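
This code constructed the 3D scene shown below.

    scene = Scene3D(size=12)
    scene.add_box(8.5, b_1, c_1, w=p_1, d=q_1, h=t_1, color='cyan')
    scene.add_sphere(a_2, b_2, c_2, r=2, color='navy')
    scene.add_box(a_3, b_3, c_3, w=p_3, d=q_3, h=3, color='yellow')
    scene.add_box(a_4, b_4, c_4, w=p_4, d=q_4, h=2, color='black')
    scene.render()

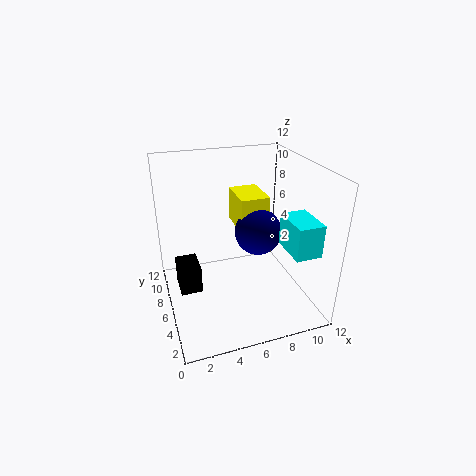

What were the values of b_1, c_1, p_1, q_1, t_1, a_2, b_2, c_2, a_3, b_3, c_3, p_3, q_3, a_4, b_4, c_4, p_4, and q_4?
b_1 = 0.5; c_1 = 6.5; p_1 = 2; q_1 = 3; t_1 = 2.5; a_2 = 8; b_2 = 6.5; c_2 = 6; a_3 = 6.5; b_3 = 6.5; c_3 = 6; p_3 = 2.5; q_3 = 3.5; a_4 = 0.5; b_4 = 2; c_4 = 4.5; p_4 = 1.5; q_4 = 2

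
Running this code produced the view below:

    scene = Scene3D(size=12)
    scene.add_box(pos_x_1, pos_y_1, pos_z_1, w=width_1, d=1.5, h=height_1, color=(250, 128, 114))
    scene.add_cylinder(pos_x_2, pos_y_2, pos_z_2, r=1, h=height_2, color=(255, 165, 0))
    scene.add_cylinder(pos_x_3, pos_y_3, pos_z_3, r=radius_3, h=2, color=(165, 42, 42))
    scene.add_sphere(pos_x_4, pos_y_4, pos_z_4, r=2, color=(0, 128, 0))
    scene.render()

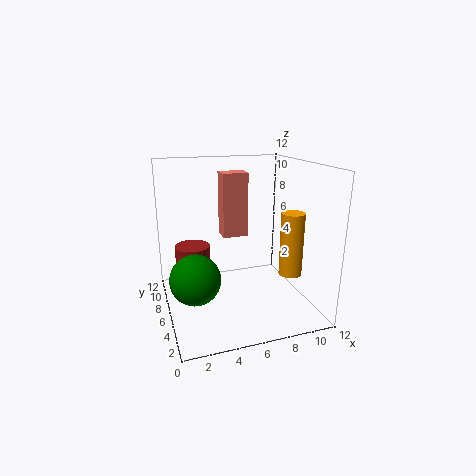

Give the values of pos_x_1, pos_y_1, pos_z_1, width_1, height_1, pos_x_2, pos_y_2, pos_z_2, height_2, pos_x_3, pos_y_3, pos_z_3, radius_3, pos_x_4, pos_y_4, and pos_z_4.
pos_x_1 = 4.5
pos_y_1 = 5
pos_z_1 = 6.5
width_1 = 2
height_1 = 5
pos_x_2 = 10.5
pos_y_2 = 5
pos_z_2 = 2.5
height_2 = 5.5
pos_x_3 = 2.5
pos_y_3 = 8
pos_z_3 = 3
radius_3 = 1.5
pos_x_4 = 2
pos_y_4 = 4.5
pos_z_4 = 3.5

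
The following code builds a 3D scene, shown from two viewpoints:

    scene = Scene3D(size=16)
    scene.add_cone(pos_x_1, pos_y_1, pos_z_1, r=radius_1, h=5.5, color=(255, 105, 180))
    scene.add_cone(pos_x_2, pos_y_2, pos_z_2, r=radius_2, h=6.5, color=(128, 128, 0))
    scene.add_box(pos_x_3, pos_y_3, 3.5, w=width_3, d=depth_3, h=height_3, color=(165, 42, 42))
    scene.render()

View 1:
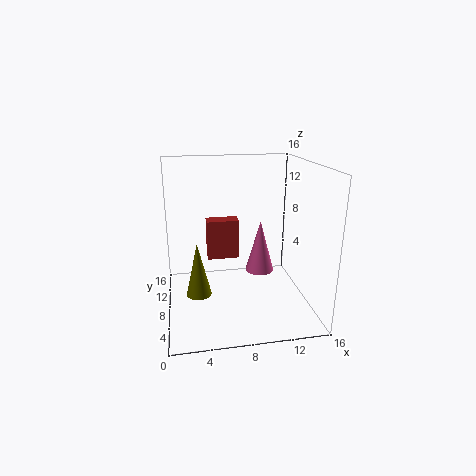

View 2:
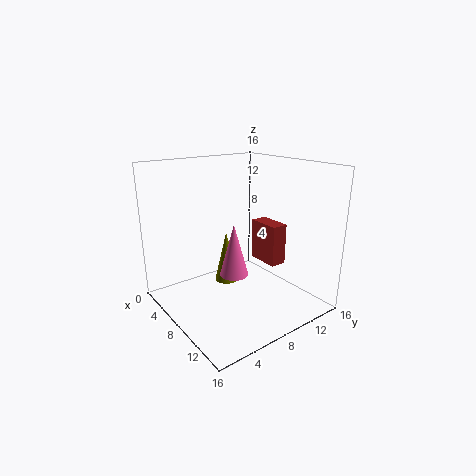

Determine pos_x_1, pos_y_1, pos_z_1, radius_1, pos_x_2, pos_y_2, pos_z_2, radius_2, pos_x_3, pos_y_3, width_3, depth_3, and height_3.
pos_x_1 = 10; pos_y_1 = 6; pos_z_1 = 5; radius_1 = 1.5; pos_x_2 = 3.5; pos_y_2 = 9.5; pos_z_2 = 0.5; radius_2 = 1.5; pos_x_3 = 5; pos_y_3 = 12.5; width_3 = 4; depth_3 = 2; height_3 = 5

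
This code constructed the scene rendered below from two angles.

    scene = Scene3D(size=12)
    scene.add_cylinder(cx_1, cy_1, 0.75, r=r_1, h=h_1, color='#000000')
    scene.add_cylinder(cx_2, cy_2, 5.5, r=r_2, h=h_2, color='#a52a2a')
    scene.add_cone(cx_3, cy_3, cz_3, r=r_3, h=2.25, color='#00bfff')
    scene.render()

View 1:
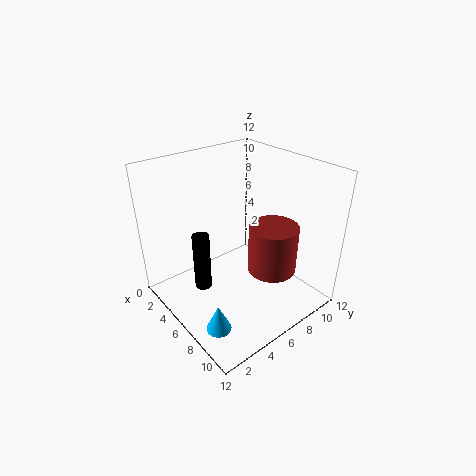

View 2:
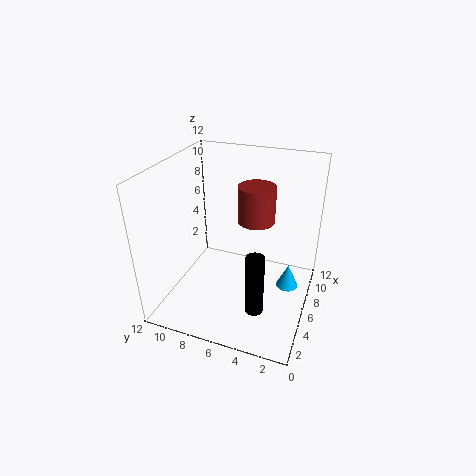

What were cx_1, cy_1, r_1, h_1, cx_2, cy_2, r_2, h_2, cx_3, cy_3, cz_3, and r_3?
cx_1 = 3.75
cy_1 = 3.75
r_1 = 0.75
h_1 = 5.25
cx_2 = 10.25
cy_2 = 5.75
r_2 = 1.75
h_2 = 3.5
cx_3 = 8.5
cy_3 = 2
cz_3 = 0.25
r_3 = 1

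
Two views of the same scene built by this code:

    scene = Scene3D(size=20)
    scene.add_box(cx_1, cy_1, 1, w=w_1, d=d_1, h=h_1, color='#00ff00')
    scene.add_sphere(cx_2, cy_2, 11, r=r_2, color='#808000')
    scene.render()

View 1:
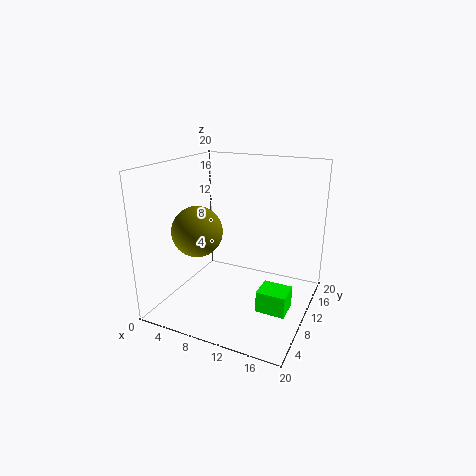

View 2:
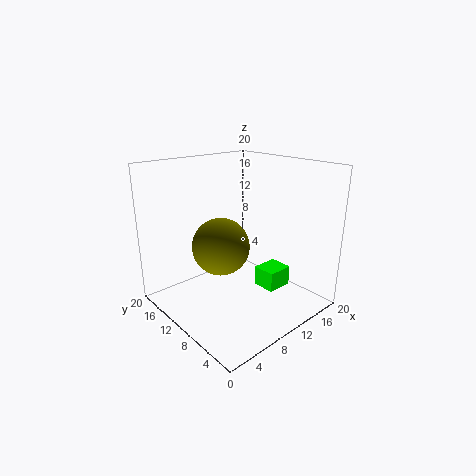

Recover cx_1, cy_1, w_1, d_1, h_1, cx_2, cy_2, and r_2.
cx_1 = 14, cy_1 = 7, w_1 = 4, d_1 = 3.5, h_1 = 3, cx_2 = 5, cy_2 = 7.5, r_2 = 3.5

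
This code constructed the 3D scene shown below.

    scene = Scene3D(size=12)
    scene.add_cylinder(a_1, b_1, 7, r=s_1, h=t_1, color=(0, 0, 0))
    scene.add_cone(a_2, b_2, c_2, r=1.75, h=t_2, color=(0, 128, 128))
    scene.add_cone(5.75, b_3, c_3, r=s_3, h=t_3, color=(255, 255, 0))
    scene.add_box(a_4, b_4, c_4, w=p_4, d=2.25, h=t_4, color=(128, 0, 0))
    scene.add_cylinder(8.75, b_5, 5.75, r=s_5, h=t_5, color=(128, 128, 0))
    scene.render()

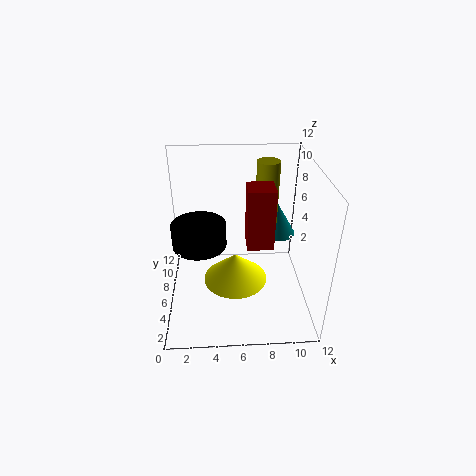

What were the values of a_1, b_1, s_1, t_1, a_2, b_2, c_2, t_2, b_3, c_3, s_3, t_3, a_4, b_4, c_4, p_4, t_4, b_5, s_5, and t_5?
a_1 = 3
b_1 = 3.75
s_1 = 2
t_1 = 1.75
a_2 = 10
b_2 = 10
c_2 = 4
t_2 = 3
b_3 = 5.75
c_3 = 2
s_3 = 2.75
t_3 = 2.5
a_4 = 6.75
b_4 = 5.5
c_4 = 5
p_4 = 2.25
t_4 = 5.25
b_5 = 9
s_5 = 1
t_5 = 5.75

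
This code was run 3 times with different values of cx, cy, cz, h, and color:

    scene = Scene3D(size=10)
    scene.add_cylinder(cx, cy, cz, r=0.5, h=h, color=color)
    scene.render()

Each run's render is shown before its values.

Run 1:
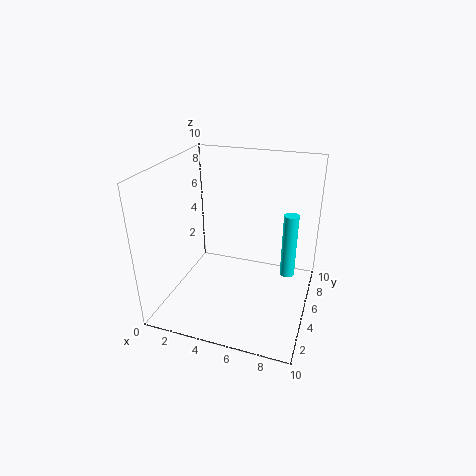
cx = 8.5, cy = 5.5, cz = 2.5, h = 4.5, color = 'cyan'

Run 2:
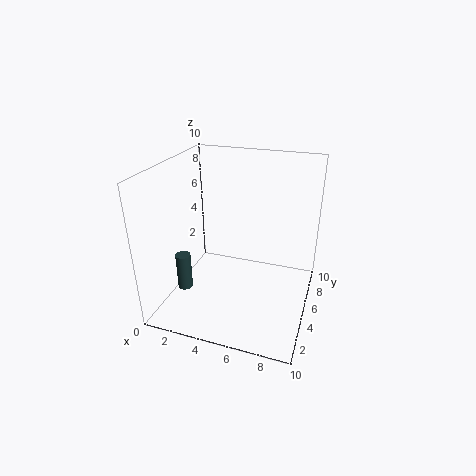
cx = 2, cy = 2.5, cz = 2, h = 2.5, color = 'darkslategray'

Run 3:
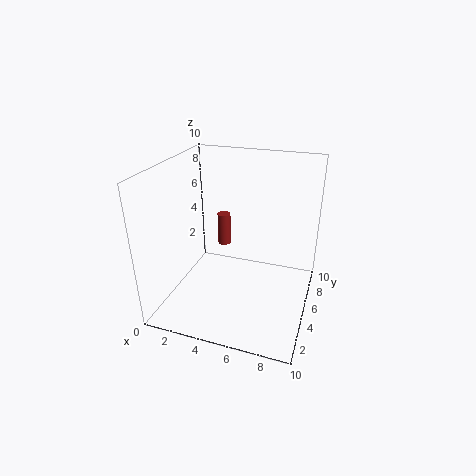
cx = 3, cy = 7.5, cz = 3, h = 2.5, color = 'brown'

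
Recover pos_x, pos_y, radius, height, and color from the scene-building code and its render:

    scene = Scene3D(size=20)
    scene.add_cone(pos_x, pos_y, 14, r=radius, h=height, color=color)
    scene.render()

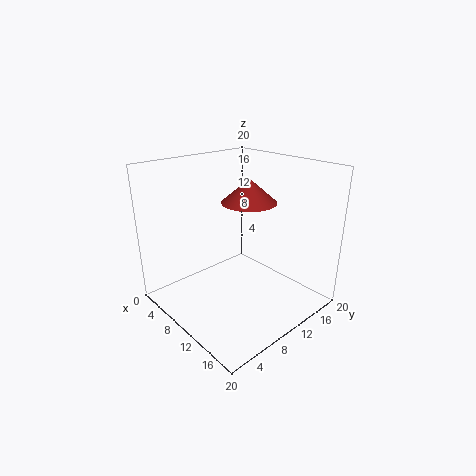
pos_x = 8.5; pos_y = 13.5; radius = 4; height = 3.5; color = 'brown'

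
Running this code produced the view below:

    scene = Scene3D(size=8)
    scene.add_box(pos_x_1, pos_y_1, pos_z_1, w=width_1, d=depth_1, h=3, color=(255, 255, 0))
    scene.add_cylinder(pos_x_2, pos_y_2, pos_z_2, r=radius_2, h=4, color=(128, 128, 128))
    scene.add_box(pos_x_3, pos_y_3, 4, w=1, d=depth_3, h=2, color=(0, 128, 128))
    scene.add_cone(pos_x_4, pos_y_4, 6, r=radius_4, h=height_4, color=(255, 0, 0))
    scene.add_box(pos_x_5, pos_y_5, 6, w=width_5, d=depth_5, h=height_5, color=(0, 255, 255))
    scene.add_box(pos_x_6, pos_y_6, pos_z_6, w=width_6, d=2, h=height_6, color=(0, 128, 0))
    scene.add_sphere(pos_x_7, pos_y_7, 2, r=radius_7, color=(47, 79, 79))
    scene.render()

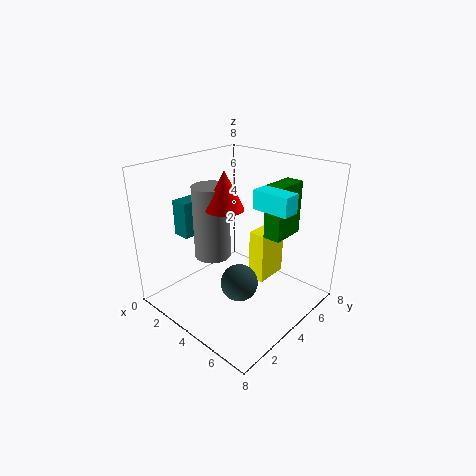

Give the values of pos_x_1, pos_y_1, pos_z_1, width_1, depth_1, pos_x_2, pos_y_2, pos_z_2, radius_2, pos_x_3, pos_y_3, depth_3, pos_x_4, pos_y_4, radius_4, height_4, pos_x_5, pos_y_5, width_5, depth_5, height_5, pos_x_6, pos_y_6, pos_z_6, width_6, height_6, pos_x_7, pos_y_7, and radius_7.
pos_x_1 = 4
pos_y_1 = 5
pos_z_1 = 1
width_1 = 1
depth_1 = 2
pos_x_2 = 3
pos_y_2 = 3
pos_z_2 = 3
radius_2 = 1
pos_x_3 = 1
pos_y_3 = 2
depth_3 = 3
pos_x_4 = 4
pos_y_4 = 3
radius_4 = 1
height_4 = 2
pos_x_5 = 5
pos_y_5 = 4
width_5 = 2
depth_5 = 1
height_5 = 1
pos_x_6 = 5
pos_y_6 = 5
pos_z_6 = 4
width_6 = 1
height_6 = 3
pos_x_7 = 5
pos_y_7 = 3
radius_7 = 1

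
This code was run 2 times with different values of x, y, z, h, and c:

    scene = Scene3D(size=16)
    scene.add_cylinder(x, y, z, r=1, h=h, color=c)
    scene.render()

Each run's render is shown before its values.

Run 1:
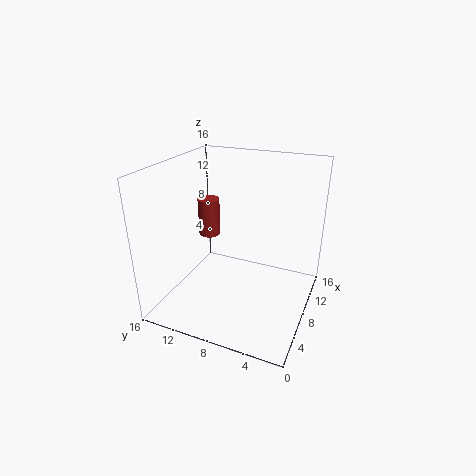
x = 3.5; y = 9; z = 10.5; h = 3.5; c = 'brown'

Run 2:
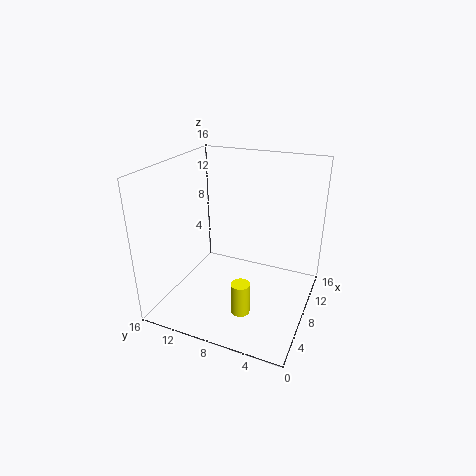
x = 4; y = 6; z = 1.5; h = 3.5; c = 'yellow'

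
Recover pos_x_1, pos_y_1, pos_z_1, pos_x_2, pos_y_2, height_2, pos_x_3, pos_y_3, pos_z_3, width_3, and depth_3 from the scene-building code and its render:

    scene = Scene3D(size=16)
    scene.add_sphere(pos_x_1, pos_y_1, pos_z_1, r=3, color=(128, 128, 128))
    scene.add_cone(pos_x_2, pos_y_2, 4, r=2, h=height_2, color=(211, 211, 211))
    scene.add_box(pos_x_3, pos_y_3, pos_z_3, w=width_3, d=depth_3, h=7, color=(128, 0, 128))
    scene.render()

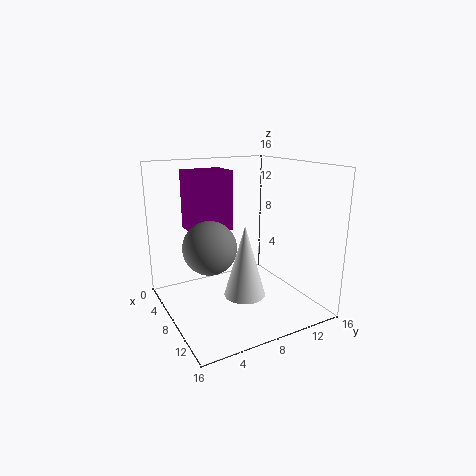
pos_x_1 = 7; pos_y_1 = 5; pos_z_1 = 7; pos_x_2 = 13; pos_y_2 = 6; height_2 = 7; pos_x_3 = 1; pos_y_3 = 4; pos_z_3 = 8; width_3 = 4; depth_3 = 5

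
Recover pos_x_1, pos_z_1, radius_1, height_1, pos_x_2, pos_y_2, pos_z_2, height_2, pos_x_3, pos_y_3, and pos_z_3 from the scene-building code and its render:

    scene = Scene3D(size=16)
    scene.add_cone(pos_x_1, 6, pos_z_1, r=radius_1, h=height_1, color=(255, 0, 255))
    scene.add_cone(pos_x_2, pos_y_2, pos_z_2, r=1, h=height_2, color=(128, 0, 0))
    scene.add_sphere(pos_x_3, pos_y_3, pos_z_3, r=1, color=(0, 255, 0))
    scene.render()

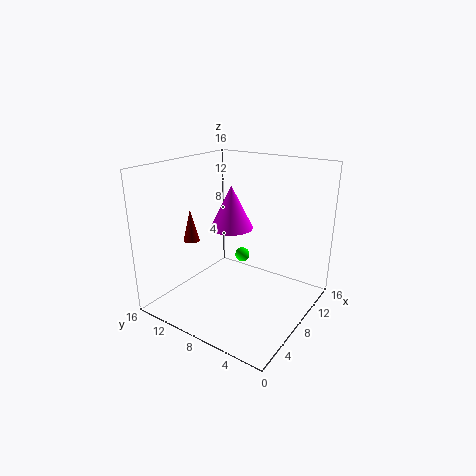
pos_x_1 = 4
pos_z_1 = 11
radius_1 = 2
height_1 = 4
pos_x_2 = 8
pos_y_2 = 15
pos_z_2 = 6
height_2 = 4
pos_x_3 = 15
pos_y_3 = 12
pos_z_3 = 2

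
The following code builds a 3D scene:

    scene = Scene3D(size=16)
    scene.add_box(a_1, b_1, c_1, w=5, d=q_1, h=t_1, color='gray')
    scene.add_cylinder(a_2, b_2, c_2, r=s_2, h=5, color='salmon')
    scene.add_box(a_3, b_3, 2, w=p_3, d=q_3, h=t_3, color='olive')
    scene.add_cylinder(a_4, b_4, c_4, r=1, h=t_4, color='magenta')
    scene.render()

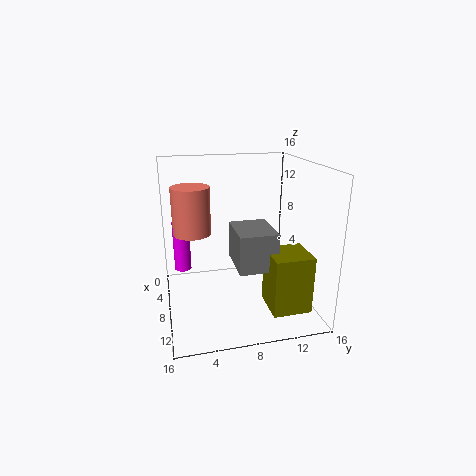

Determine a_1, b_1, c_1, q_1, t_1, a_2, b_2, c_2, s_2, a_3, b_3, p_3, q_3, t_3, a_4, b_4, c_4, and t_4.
a_1 = 8
b_1 = 7
c_1 = 6
q_1 = 4
t_1 = 4
a_2 = 8
b_2 = 3
c_2 = 9
s_2 = 2
a_3 = 11
b_3 = 10
p_3 = 4
q_3 = 4
t_3 = 6
a_4 = 4
b_4 = 2
c_4 = 3
t_4 = 6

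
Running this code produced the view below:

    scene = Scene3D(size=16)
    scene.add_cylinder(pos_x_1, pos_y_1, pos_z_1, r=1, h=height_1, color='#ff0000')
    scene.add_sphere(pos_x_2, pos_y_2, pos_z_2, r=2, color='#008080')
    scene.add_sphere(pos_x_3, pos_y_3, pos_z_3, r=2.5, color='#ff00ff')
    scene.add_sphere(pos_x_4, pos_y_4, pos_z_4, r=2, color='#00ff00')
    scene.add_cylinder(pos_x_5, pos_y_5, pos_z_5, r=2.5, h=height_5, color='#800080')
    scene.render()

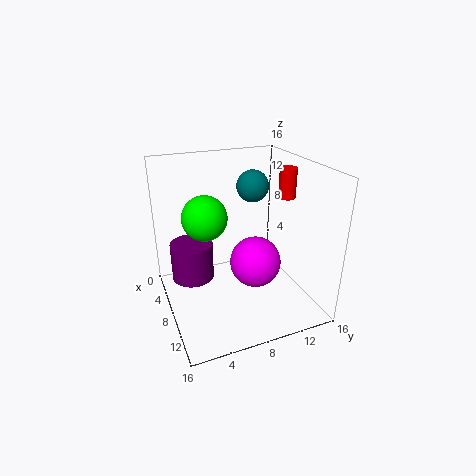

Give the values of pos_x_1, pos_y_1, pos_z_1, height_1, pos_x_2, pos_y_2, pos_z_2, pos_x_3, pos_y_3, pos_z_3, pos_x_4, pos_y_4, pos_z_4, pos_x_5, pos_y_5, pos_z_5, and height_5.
pos_x_1 = 7, pos_y_1 = 14.5, pos_z_1 = 11.5, height_1 = 3.5, pos_x_2 = 3, pos_y_2 = 12, pos_z_2 = 12, pos_x_3 = 12.5, pos_y_3 = 8, pos_z_3 = 7.5, pos_x_4 = 12.5, pos_y_4 = 3, pos_z_4 = 13, pos_x_5 = 4.5, pos_y_5 = 3.5, pos_z_5 = 2, height_5 = 4.5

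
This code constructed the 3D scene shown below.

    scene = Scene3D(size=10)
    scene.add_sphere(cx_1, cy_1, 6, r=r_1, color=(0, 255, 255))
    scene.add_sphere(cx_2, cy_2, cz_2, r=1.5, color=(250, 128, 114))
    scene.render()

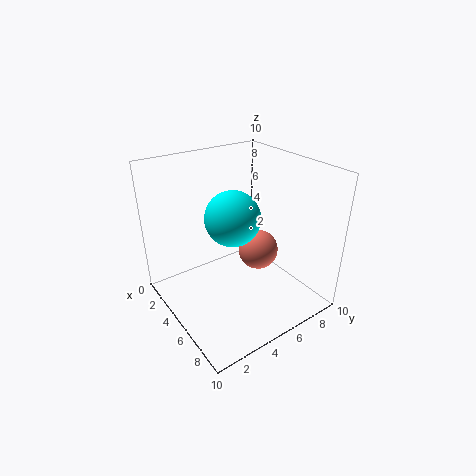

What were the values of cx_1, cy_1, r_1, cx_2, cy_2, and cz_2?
cx_1 = 4, cy_1 = 5.25, r_1 = 2, cx_2 = 4.5, cy_2 = 7.25, cz_2 = 3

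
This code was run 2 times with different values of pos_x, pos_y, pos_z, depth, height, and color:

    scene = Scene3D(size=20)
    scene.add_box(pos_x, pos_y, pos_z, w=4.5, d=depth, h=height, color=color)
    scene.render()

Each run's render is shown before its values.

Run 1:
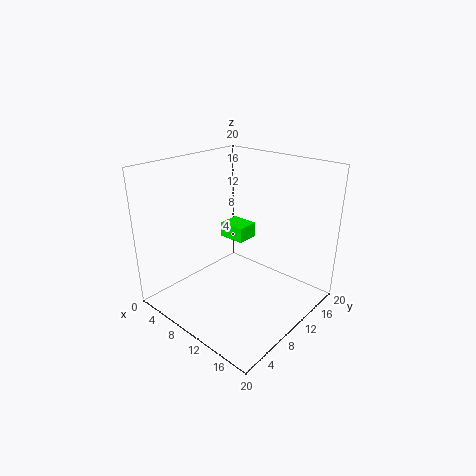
pos_x = 1
pos_y = 15.75
pos_z = 5.5
depth = 3.75
height = 2.5
color = 'lime'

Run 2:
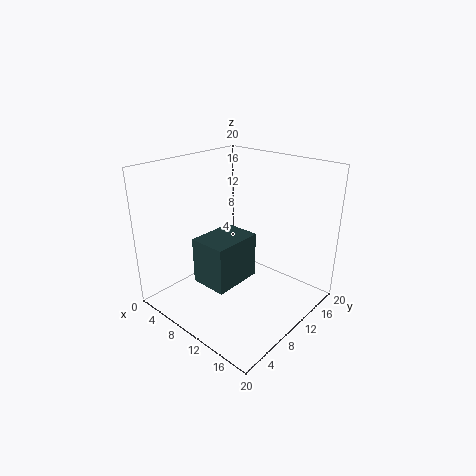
pos_x = 10.75
pos_y = 1.25
pos_z = 7.75
depth = 6
height = 5.5
color = 'darkslategray'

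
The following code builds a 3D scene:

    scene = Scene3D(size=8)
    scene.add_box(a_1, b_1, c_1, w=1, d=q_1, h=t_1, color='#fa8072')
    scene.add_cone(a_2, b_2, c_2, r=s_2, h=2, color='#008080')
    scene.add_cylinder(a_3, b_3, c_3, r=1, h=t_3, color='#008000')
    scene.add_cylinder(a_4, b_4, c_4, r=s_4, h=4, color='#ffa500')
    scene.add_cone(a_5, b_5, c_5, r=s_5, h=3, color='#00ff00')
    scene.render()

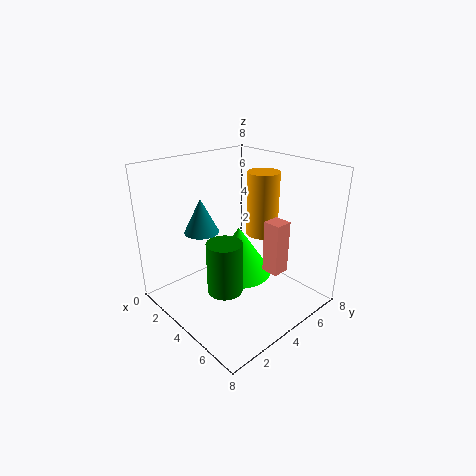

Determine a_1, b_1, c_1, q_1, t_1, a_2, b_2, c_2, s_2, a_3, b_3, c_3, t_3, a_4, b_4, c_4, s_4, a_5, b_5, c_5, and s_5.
a_1 = 5, b_1 = 5, c_1 = 2, q_1 = 1, t_1 = 3, a_2 = 2, b_2 = 3, c_2 = 4, s_2 = 1, a_3 = 4, b_3 = 3, c_3 = 1, t_3 = 3, a_4 = 3, b_4 = 7, c_4 = 3, s_4 = 1, a_5 = 3, b_5 = 5, c_5 = 1, s_5 = 2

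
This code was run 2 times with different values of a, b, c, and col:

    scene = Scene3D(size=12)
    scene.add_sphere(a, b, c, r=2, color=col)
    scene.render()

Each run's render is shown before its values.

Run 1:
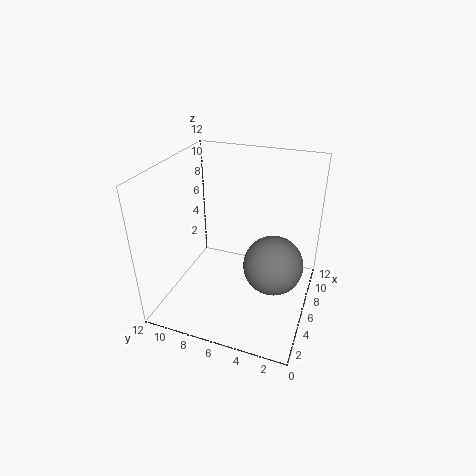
a = 2
b = 2
c = 7
col = 'gray'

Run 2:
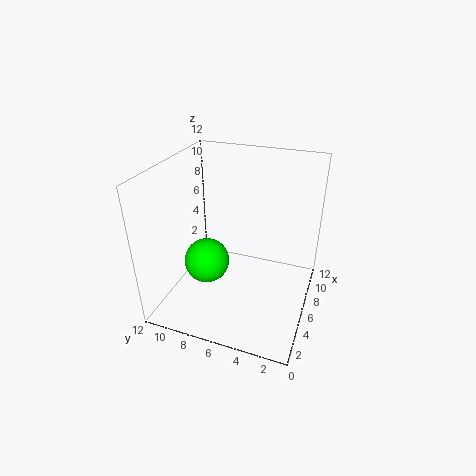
a = 6
b = 9
c = 3
col = 'lime'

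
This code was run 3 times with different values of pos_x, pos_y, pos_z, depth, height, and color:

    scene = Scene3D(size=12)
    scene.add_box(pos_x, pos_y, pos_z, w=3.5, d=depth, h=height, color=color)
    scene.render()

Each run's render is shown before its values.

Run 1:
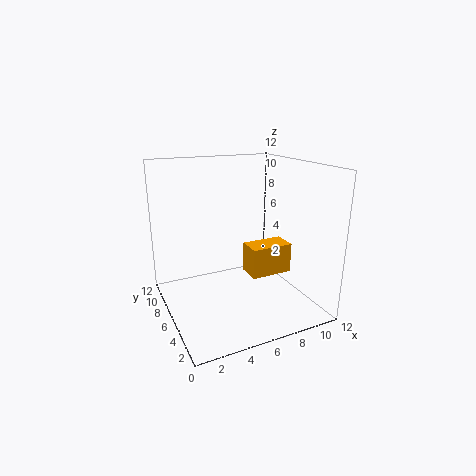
pos_x = 6.5, pos_y = 4, pos_z = 3, depth = 2, height = 2.5, color = 'orange'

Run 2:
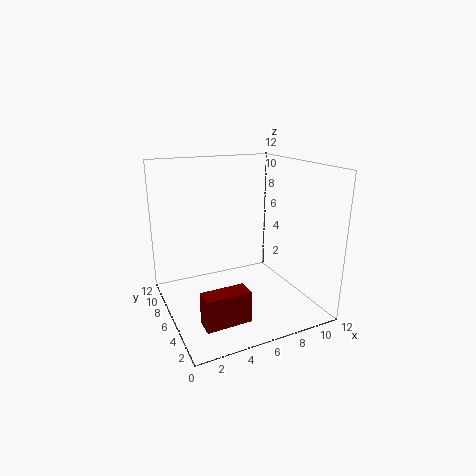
pos_x = 1.5, pos_y = 1.5, pos_z = 1, depth = 1.5, height = 2.5, color = 'maroon'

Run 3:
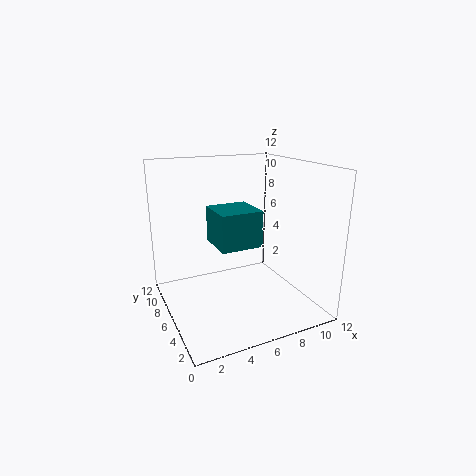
pos_x = 4, pos_y = 4.5, pos_z = 5.5, depth = 3.5, height = 3, color = 'teal'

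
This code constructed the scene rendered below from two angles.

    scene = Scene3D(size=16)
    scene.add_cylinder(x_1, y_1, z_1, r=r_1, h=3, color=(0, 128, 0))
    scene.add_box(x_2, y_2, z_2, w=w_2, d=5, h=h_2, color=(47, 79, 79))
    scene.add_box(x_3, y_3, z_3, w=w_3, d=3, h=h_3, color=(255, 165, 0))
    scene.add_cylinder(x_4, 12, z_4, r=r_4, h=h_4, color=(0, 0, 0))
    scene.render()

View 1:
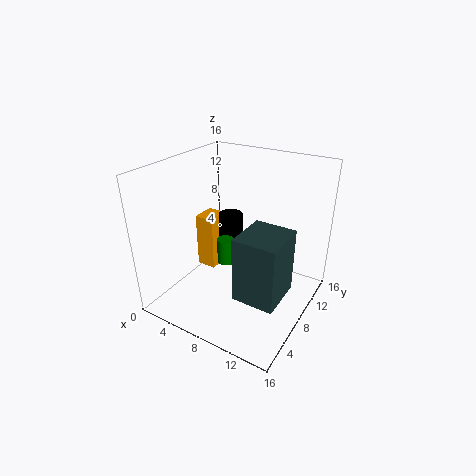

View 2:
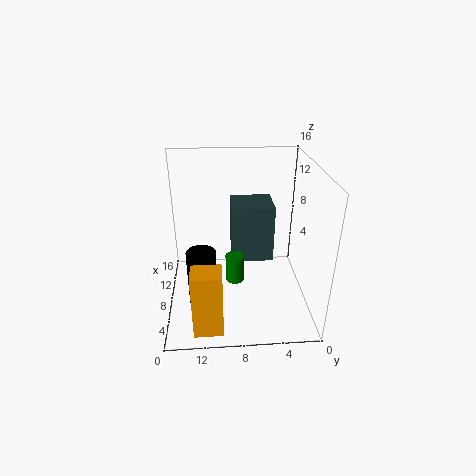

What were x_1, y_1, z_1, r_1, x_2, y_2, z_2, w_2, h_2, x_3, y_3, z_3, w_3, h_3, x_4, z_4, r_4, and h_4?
x_1 = 6; y_1 = 8.5; z_1 = 4; r_1 = 1; x_2 = 10; y_2 = 3.5; z_2 = 3.5; w_2 = 4.5; h_2 = 7; x_3 = 0.5; y_3 = 10; z_3 = 1; w_3 = 2.5; h_3 = 7; x_4 = 4.5; z_4 = 2.5; r_4 = 1.5; h_4 = 6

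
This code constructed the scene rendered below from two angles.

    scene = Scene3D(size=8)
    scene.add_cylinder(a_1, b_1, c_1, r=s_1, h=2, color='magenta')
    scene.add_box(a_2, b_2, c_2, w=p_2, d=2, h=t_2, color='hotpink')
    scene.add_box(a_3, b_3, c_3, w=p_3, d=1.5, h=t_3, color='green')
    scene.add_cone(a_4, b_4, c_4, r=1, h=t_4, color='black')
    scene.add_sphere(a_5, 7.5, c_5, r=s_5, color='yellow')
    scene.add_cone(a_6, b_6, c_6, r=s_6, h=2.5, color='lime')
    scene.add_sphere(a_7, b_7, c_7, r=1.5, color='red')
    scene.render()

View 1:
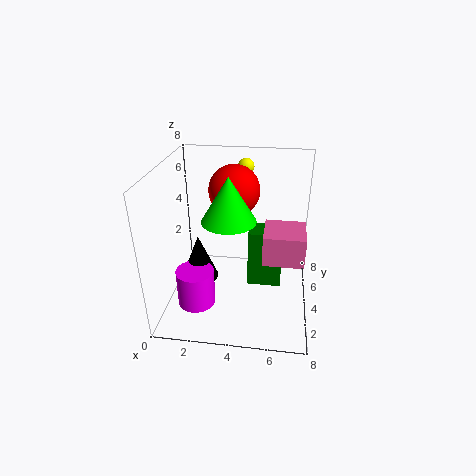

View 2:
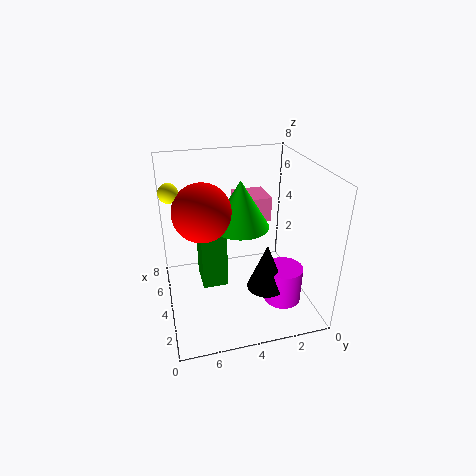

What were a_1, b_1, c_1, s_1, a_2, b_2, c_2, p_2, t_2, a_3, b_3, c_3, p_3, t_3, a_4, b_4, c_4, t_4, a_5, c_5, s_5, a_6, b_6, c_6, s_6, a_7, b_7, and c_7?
a_1 = 2
b_1 = 2
c_1 = 1
s_1 = 1
a_2 = 5.5
b_2 = 1.5
c_2 = 4
p_2 = 2
t_2 = 1.5
a_3 = 4.5
b_3 = 4.5
c_3 = 0.5
p_3 = 2
t_3 = 3.5
a_4 = 2
b_4 = 3
c_4 = 2
t_4 = 2.5
a_5 = 4
c_5 = 7
s_5 = 0.5
a_6 = 3.5
b_6 = 4
c_6 = 5
s_6 = 1.5
a_7 = 3.5
b_7 = 6
c_7 = 6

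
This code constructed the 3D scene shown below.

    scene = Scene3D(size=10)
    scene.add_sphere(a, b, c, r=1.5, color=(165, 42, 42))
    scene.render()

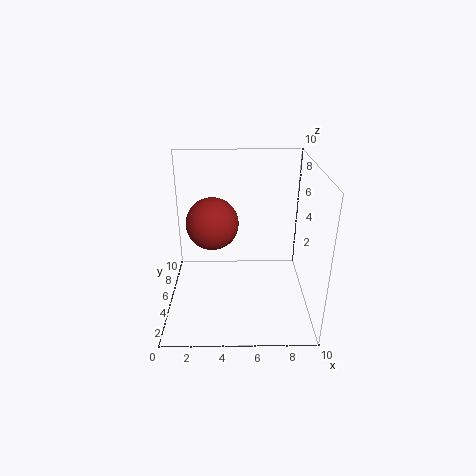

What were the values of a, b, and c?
a = 3.5; b = 2; c = 7.5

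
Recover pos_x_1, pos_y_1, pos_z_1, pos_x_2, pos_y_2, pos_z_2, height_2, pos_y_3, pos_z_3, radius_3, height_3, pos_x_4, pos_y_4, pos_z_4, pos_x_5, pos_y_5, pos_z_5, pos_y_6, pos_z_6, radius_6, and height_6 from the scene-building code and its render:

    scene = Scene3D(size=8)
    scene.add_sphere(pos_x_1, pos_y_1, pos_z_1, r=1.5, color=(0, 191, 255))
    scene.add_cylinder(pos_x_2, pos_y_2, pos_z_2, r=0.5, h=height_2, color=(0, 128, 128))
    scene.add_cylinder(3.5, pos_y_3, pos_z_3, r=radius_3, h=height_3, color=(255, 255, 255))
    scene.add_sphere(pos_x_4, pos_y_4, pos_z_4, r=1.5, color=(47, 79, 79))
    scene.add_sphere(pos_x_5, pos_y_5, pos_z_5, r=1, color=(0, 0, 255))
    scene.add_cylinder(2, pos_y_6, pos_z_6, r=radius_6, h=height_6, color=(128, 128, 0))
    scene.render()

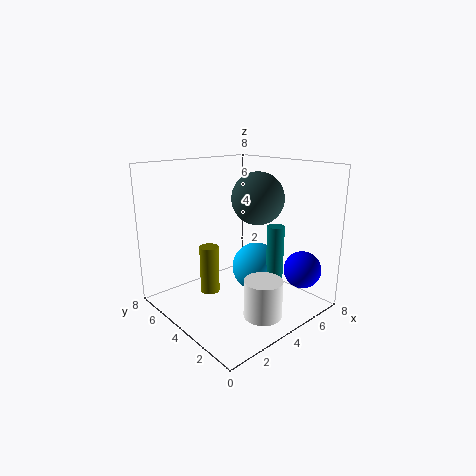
pos_x_1 = 6
pos_y_1 = 4.5
pos_z_1 = 1.5
pos_x_2 = 6
pos_y_2 = 3
pos_z_2 = 0.5
height_2 = 4
pos_y_3 = 1.5
pos_z_3 = 0.5
radius_3 = 1
height_3 = 2
pos_x_4 = 5.5
pos_y_4 = 4
pos_z_4 = 6
pos_x_5 = 6
pos_y_5 = 1
pos_z_5 = 2.5
pos_y_6 = 4
pos_z_6 = 1.5
radius_6 = 0.5
height_6 = 2.5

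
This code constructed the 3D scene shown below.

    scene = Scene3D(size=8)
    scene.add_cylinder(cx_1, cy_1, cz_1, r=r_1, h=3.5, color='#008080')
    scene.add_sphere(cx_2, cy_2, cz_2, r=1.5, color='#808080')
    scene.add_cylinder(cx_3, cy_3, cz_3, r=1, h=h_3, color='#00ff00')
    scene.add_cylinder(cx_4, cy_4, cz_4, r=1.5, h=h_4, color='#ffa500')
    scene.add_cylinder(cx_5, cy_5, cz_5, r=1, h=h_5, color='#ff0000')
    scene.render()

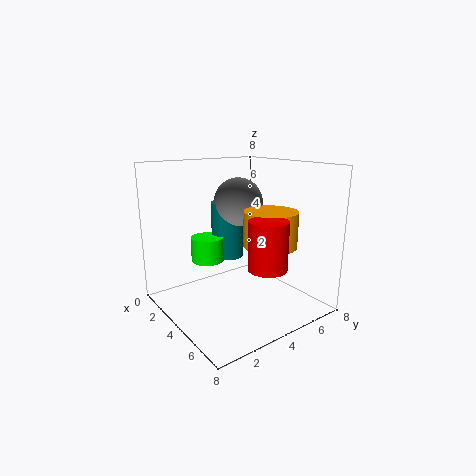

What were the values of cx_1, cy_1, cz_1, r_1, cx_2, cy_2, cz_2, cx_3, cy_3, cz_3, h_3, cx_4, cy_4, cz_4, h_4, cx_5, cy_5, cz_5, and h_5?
cx_1 = 1.5, cy_1 = 5, cz_1 = 2, r_1 = 1, cx_2 = 2, cy_2 = 5.5, cz_2 = 5.5, cx_3 = 1.5, cy_3 = 3.5, cz_3 = 2, h_3 = 1.5, cx_4 = 5, cy_4 = 5.5, cz_4 = 3.5, h_4 = 2, cx_5 = 6.5, cy_5 = 4, cz_5 = 3, h_5 = 2.5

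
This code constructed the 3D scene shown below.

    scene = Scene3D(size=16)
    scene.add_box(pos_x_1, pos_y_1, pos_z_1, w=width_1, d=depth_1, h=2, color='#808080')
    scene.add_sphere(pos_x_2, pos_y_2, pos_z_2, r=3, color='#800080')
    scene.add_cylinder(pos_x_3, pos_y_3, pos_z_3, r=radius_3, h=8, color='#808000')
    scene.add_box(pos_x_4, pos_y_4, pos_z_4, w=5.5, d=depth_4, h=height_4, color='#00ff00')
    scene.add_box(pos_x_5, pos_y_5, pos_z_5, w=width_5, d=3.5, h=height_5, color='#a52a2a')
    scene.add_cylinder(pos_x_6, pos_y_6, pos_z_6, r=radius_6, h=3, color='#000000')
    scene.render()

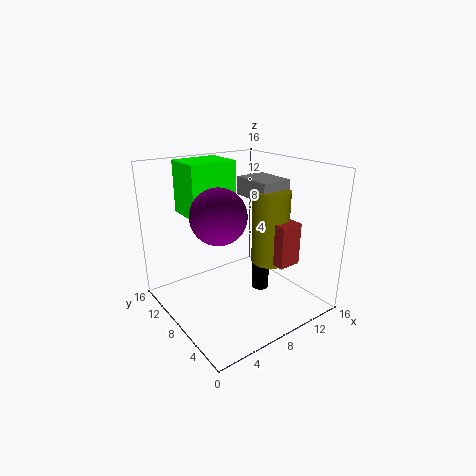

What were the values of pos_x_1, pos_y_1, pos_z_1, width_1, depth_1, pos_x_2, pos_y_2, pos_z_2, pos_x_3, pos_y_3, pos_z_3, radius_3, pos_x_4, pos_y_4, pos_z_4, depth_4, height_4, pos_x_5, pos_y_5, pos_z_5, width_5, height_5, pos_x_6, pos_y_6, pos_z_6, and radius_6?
pos_x_1 = 9, pos_y_1 = 5, pos_z_1 = 12.5, width_1 = 3.5, depth_1 = 4.5, pos_x_2 = 5.5, pos_y_2 = 8, pos_z_2 = 11, pos_x_3 = 10.5, pos_y_3 = 5.5, pos_z_3 = 5.5, radius_3 = 2, pos_x_4 = 4, pos_y_4 = 10.5, pos_z_4 = 10, depth_4 = 4.5, height_4 = 6, pos_x_5 = 9.5, pos_y_5 = 2.5, pos_z_5 = 6, width_5 = 2.5, height_5 = 4.5, pos_x_6 = 11, pos_y_6 = 7.5, pos_z_6 = 1, radius_6 = 1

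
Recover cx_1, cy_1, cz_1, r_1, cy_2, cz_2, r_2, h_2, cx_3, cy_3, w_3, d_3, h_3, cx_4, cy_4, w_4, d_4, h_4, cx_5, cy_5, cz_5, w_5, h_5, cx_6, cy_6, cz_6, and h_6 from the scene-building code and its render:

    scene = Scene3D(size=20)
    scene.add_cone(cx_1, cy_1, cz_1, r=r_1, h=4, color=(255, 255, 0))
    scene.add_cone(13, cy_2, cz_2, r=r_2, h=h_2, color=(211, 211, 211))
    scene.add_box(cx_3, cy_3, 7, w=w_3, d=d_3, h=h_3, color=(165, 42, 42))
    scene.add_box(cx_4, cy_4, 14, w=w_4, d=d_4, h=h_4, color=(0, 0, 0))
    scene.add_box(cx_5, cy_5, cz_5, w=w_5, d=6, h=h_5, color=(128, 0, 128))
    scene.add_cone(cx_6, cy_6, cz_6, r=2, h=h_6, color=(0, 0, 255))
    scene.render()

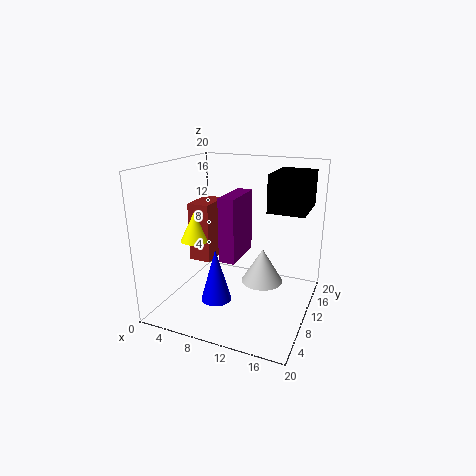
cx_1 = 5; cy_1 = 7; cz_1 = 10; r_1 = 2; cy_2 = 12; cz_2 = 3; r_2 = 3; h_2 = 5; cx_3 = 4; cy_3 = 7; w_3 = 3; d_3 = 5; h_3 = 8; cx_4 = 14; cy_4 = 10; w_4 = 5; d_4 = 7; h_4 = 5; cx_5 = 10; cy_5 = 4; cz_5 = 9; w_5 = 2; h_5 = 8; cx_6 = 9; cy_6 = 5; cz_6 = 3; h_6 = 7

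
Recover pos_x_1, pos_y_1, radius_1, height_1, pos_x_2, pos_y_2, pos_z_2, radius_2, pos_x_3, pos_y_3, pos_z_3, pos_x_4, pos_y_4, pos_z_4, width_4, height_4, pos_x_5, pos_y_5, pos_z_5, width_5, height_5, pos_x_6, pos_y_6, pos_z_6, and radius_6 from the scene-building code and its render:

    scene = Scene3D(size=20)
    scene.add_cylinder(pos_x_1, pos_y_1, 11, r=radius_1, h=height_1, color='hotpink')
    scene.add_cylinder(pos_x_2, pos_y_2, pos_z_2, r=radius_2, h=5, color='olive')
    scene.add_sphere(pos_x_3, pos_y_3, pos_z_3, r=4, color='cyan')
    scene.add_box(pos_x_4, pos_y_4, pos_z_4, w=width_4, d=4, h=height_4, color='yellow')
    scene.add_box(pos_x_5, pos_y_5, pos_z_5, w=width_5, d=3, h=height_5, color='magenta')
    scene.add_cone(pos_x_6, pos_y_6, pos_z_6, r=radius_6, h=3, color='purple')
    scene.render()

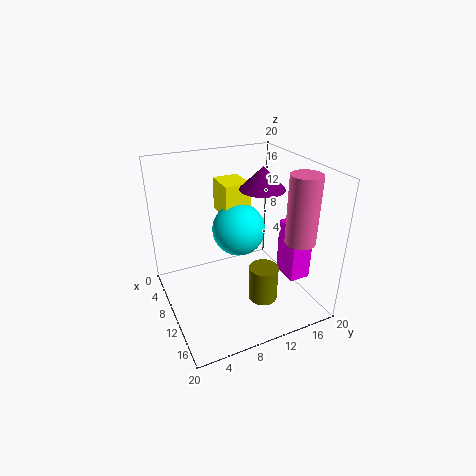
pos_x_1 = 16
pos_y_1 = 16
radius_1 = 2
height_1 = 9
pos_x_2 = 14
pos_y_2 = 12
pos_z_2 = 2
radius_2 = 2
pos_x_3 = 6
pos_y_3 = 12
pos_z_3 = 9
pos_x_4 = 1
pos_y_4 = 10
pos_z_4 = 11
width_4 = 5
height_4 = 5
pos_x_5 = 11
pos_y_5 = 16
pos_z_5 = 4
width_5 = 4
height_5 = 8
pos_x_6 = 11
pos_y_6 = 13
pos_z_6 = 17
radius_6 = 3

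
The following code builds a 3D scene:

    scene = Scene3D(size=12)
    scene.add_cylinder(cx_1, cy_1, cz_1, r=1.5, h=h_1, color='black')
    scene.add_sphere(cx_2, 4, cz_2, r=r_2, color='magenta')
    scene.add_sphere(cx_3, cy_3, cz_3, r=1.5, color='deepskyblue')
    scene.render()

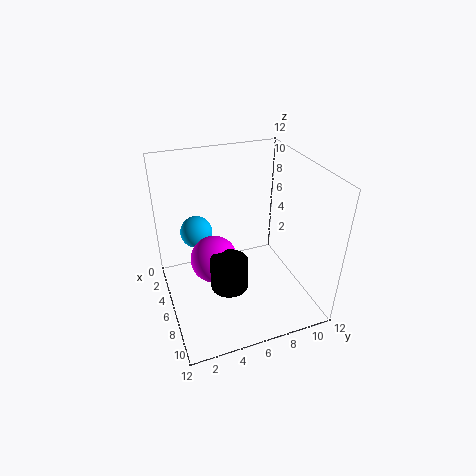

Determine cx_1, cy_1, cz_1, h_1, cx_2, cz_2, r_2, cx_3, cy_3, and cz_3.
cx_1 = 8
cy_1 = 4.5
cz_1 = 3
h_1 = 2.5
cx_2 = 5.5
cz_2 = 4
r_2 = 2
cx_3 = 1.5
cy_3 = 3.5
cz_3 = 4.5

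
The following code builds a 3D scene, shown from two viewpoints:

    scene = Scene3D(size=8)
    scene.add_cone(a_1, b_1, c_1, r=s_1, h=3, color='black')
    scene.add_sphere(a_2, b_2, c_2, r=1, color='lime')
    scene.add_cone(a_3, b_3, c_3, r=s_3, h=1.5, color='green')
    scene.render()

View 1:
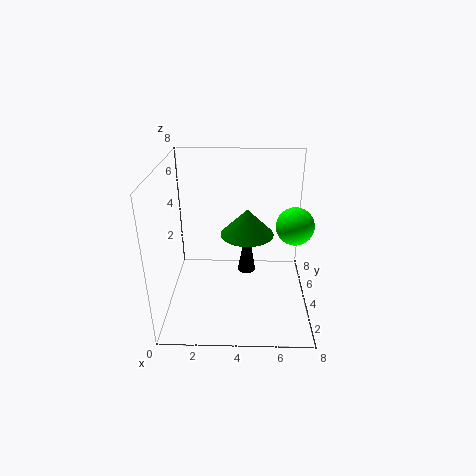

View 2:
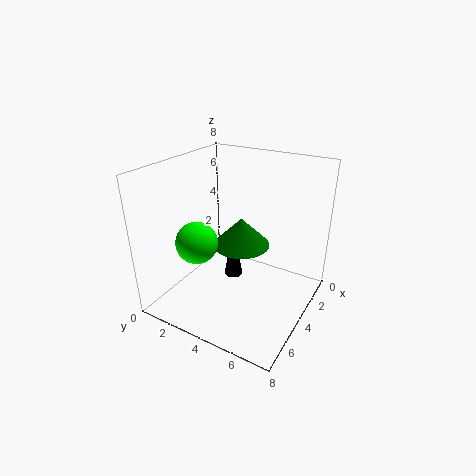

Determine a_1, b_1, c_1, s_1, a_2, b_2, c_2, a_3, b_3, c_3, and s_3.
a_1 = 4.5; b_1 = 4; c_1 = 2; s_1 = 0.5; a_2 = 7; b_2 = 3.5; c_2 = 5; a_3 = 4.5; b_3 = 4.5; c_3 = 4; s_3 = 1.5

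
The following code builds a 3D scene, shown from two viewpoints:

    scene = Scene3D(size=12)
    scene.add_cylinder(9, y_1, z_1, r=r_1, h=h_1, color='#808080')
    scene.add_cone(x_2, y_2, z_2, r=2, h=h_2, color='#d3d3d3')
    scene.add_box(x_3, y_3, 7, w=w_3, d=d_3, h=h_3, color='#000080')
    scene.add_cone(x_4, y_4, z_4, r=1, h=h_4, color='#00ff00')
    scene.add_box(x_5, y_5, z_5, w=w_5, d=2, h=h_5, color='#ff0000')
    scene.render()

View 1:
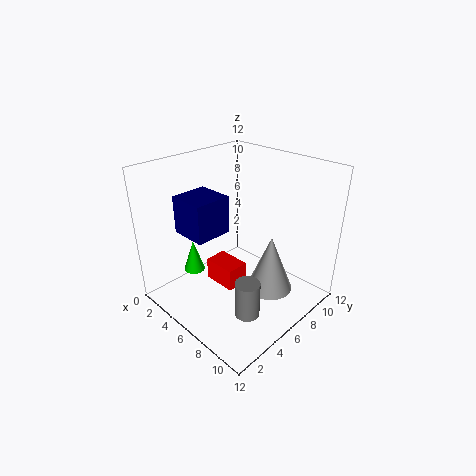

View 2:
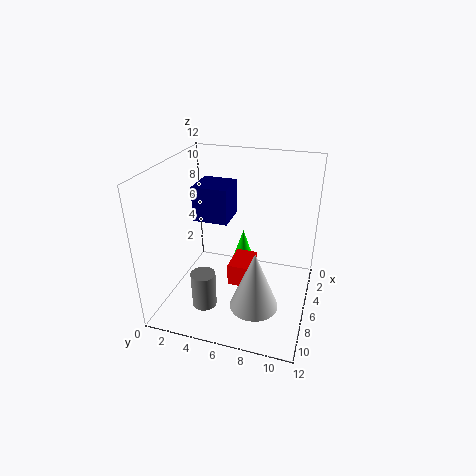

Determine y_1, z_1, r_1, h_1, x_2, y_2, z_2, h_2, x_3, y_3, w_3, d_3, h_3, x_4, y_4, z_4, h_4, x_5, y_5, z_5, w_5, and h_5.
y_1 = 4; z_1 = 1; r_1 = 1; h_1 = 3; x_2 = 8; y_2 = 8; z_2 = 1; h_2 = 5; x_3 = 3; y_3 = 2; w_3 = 3; d_3 = 3; h_3 = 3; x_4 = 1; y_4 = 5; z_4 = 1; h_4 = 3; x_5 = 3; y_5 = 5; z_5 = 1; w_5 = 3; h_5 = 2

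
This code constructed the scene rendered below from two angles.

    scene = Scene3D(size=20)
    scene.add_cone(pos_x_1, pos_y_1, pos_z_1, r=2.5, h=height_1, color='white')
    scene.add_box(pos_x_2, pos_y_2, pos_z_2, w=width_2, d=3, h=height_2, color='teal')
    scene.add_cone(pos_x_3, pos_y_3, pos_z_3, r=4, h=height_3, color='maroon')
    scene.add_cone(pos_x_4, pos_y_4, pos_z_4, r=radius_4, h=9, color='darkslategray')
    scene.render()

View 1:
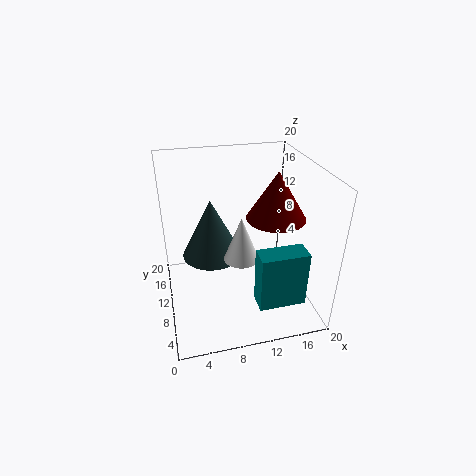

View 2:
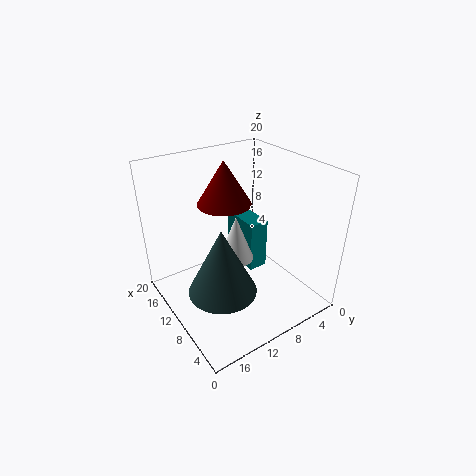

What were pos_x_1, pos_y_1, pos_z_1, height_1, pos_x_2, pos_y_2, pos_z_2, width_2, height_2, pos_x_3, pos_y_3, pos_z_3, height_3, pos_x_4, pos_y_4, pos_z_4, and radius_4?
pos_x_1 = 10.5; pos_y_1 = 10; pos_z_1 = 6.5; height_1 = 6.5; pos_x_2 = 11.5; pos_y_2 = 3.5; pos_z_2 = 2; width_2 = 6.5; height_2 = 8; pos_x_3 = 15; pos_y_3 = 9; pos_z_3 = 13; height_3 = 6.5; pos_x_4 = 7; pos_y_4 = 14.5; pos_z_4 = 5; radius_4 = 4.5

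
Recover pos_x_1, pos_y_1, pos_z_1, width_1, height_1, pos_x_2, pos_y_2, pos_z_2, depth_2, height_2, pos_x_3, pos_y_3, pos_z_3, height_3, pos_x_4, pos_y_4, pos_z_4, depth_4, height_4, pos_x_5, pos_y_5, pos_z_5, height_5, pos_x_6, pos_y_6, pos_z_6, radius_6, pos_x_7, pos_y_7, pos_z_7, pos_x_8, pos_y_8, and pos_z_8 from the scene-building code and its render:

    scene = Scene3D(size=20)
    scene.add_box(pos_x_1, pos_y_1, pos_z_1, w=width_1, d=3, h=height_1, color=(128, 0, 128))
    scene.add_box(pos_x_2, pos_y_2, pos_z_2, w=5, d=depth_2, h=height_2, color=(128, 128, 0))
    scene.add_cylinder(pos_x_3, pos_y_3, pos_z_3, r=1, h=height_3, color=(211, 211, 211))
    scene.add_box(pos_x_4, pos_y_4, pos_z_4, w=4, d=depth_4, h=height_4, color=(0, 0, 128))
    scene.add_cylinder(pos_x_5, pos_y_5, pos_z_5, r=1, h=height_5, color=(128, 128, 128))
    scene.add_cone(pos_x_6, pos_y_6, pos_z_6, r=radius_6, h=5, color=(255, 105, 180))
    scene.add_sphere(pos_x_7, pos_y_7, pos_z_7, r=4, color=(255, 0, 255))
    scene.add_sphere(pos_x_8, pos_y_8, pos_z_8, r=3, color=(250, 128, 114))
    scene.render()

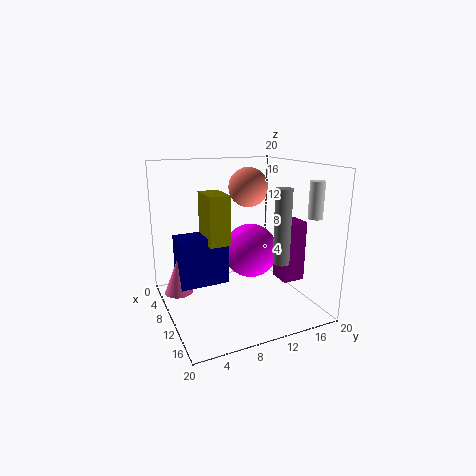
pos_x_1 = 13
pos_y_1 = 14
pos_z_1 = 5
width_1 = 3
height_1 = 8
pos_x_2 = 5
pos_y_2 = 6
pos_z_2 = 9
depth_2 = 3
height_2 = 7
pos_x_3 = 15
pos_y_3 = 19
pos_z_3 = 13
height_3 = 5
pos_x_4 = 5
pos_y_4 = 2
pos_z_4 = 3
depth_4 = 7
height_4 = 7
pos_x_5 = 18
pos_y_5 = 12
pos_z_5 = 9
height_5 = 9
pos_x_6 = 7
pos_y_6 = 2
pos_z_6 = 2
radius_6 = 2
pos_x_7 = 8
pos_y_7 = 13
pos_z_7 = 7
pos_x_8 = 5
pos_y_8 = 14
pos_z_8 = 16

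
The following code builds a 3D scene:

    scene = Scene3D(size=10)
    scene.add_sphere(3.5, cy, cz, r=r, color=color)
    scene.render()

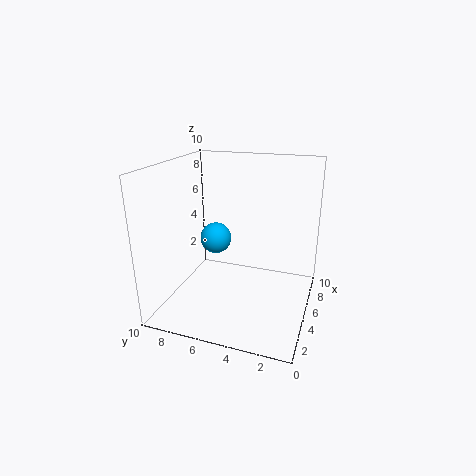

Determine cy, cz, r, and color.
cy = 6, cz = 5.5, r = 1, color = 'deepskyblue'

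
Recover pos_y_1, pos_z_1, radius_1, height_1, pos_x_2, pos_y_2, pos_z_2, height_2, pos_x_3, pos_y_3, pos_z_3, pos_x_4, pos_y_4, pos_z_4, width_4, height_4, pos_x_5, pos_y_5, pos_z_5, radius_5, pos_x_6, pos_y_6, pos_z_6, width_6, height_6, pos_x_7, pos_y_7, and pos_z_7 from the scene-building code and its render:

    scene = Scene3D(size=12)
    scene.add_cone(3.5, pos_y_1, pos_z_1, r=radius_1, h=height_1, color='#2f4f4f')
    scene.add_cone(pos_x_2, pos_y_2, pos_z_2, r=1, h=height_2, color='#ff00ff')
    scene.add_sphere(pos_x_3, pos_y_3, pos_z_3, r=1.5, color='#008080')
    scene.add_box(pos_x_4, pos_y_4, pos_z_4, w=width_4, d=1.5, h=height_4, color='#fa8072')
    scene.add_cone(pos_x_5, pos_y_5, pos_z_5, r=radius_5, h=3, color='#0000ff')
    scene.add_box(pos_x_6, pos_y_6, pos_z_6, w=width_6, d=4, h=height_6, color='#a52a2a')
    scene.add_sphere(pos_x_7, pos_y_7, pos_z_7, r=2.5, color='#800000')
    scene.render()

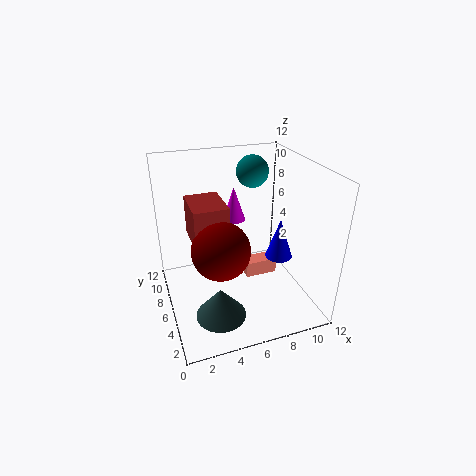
pos_y_1 = 3, pos_z_1 = 1, radius_1 = 2, height_1 = 2.5, pos_x_2 = 6.5, pos_y_2 = 8.5, pos_z_2 = 6.5, height_2 = 3, pos_x_3 = 9, pos_y_3 = 10.5, pos_z_3 = 10, pos_x_4 = 7.5, pos_y_4 = 7.5, pos_z_4 = 0.5, width_4 = 3, height_4 = 1.5, pos_x_5 = 8, pos_y_5 = 2.5, pos_z_5 = 6, radius_5 = 1, pos_x_6 = 2.5, pos_y_6 = 6.5, pos_z_6 = 5, width_6 = 3, height_6 = 3.5, pos_x_7 = 4.5, pos_y_7 = 6, pos_z_7 = 5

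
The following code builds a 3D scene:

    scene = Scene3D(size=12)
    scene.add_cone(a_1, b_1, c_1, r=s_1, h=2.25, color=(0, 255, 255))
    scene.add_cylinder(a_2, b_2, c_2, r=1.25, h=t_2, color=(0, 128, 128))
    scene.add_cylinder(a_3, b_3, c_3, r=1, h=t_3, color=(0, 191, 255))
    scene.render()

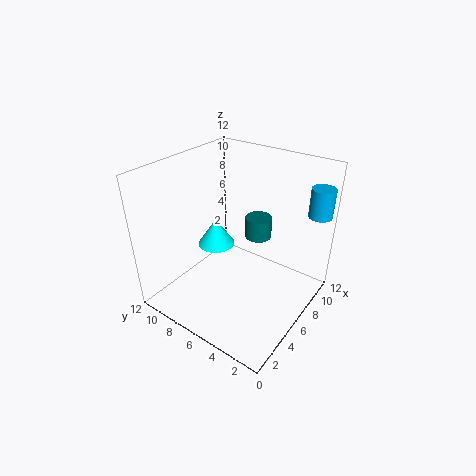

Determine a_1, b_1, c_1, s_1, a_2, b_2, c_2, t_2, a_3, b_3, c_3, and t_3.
a_1 = 5, b_1 = 7.5, c_1 = 5.5, s_1 = 1.5, a_2 = 10, b_2 = 6.5, c_2 = 4, t_2 = 2, a_3 = 10.75, b_3 = 1, c_3 = 7.5, t_3 = 2.5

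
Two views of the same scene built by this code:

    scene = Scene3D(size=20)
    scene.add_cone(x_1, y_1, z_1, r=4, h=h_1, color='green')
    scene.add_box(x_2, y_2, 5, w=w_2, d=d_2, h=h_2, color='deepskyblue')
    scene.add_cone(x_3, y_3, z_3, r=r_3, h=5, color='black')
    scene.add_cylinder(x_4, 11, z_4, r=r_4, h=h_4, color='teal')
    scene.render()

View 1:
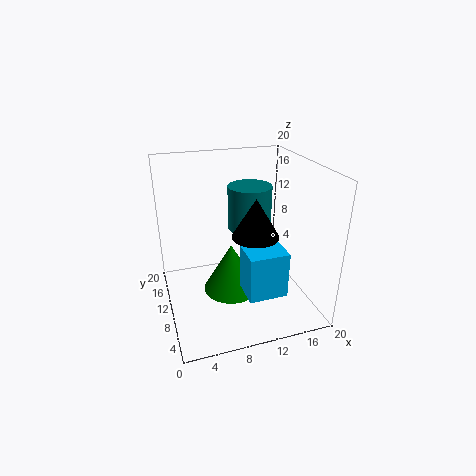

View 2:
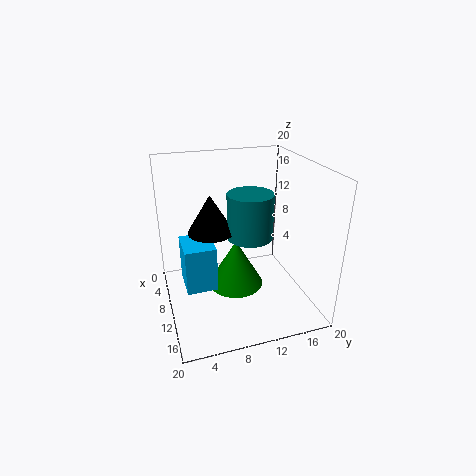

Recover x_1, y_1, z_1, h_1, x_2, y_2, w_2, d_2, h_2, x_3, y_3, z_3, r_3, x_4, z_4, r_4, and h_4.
x_1 = 9
y_1 = 10
z_1 = 2
h_1 = 7
x_2 = 9
y_2 = 2
w_2 = 5
d_2 = 4
h_2 = 6
x_3 = 11
y_3 = 6
z_3 = 12
r_3 = 3
x_4 = 12
z_4 = 11
r_4 = 3
h_4 = 6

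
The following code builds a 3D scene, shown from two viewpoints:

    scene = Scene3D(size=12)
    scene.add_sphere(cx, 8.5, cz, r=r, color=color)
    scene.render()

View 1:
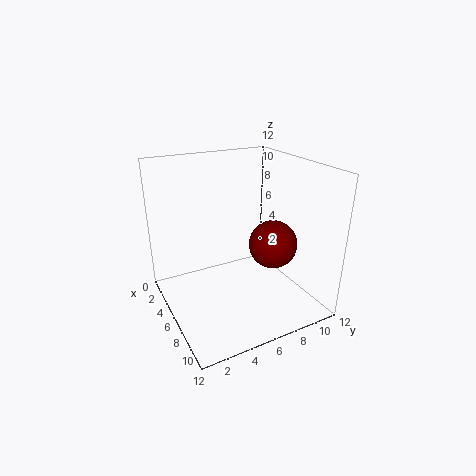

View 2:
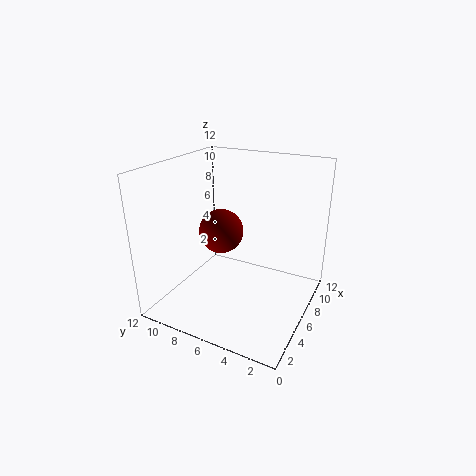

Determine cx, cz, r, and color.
cx = 7.5; cz = 5.5; r = 2; color = 'maroon'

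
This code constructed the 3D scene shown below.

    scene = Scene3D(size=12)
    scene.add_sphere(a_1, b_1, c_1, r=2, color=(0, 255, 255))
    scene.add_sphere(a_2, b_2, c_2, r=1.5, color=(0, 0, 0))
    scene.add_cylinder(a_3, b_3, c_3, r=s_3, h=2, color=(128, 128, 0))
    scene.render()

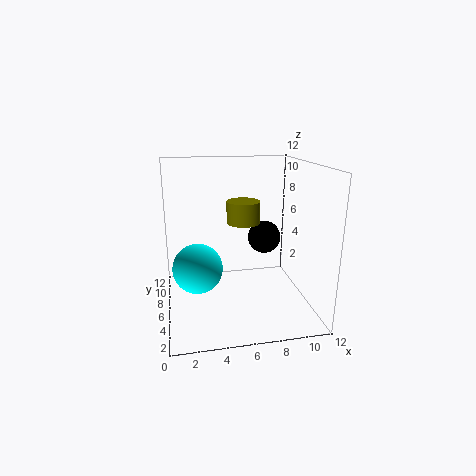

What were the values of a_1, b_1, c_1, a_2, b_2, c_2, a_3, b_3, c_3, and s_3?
a_1 = 2.5; b_1 = 5; c_1 = 4; a_2 = 9; b_2 = 8.5; c_2 = 5; a_3 = 7; b_3 = 8.5; c_3 = 6.5; s_3 = 1.5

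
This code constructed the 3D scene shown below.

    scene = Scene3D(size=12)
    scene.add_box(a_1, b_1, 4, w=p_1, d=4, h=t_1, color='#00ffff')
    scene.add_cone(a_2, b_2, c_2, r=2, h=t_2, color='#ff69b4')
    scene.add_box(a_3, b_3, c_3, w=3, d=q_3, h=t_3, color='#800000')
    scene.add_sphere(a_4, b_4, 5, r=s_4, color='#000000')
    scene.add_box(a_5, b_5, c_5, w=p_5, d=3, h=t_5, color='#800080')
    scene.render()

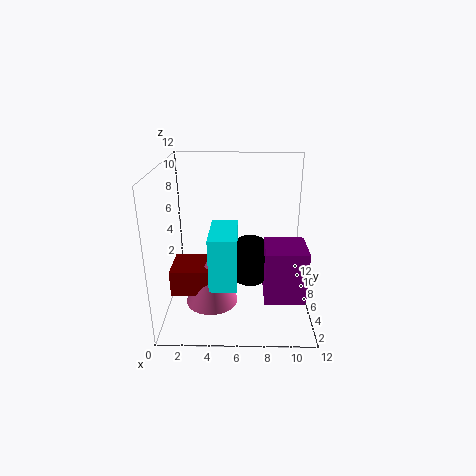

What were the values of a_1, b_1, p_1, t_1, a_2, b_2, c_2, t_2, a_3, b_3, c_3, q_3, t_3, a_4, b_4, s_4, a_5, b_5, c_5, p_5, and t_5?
a_1 = 4; b_1 = 1; p_1 = 2; t_1 = 4; a_2 = 4; b_2 = 3; c_2 = 2; t_2 = 4; a_3 = 1; b_3 = 2; c_3 = 3; q_3 = 3; t_3 = 2; a_4 = 7; b_4 = 4; s_4 = 2; a_5 = 8; b_5 = 1; c_5 = 3; p_5 = 3; t_5 = 4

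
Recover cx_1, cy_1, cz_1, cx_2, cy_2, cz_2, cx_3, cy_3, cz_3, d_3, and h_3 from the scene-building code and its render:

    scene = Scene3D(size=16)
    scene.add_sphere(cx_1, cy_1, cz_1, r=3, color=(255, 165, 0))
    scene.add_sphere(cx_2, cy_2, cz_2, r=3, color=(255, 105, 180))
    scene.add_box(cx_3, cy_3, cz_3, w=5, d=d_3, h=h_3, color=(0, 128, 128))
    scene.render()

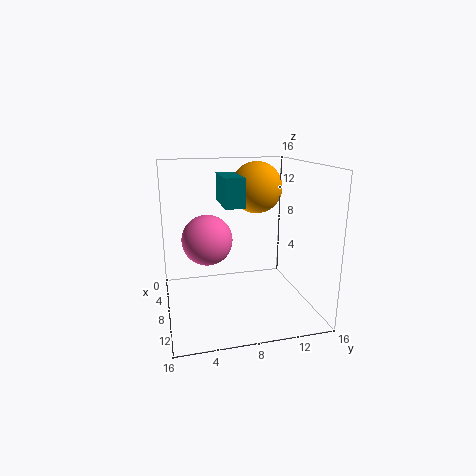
cx_1 = 5; cy_1 = 11; cz_1 = 13; cx_2 = 5; cy_2 = 5; cz_2 = 7; cx_3 = 6; cy_3 = 6; cz_3 = 12; d_3 = 2; h_3 = 3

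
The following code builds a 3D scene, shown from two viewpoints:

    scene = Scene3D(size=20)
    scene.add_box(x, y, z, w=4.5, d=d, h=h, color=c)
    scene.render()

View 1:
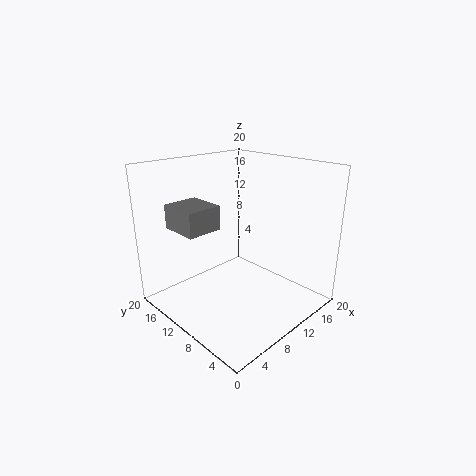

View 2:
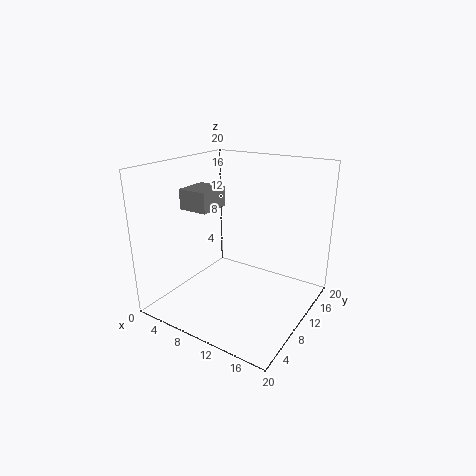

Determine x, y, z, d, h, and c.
x = 1; y = 8.5; z = 13; d = 5; h = 3; c = 'gray'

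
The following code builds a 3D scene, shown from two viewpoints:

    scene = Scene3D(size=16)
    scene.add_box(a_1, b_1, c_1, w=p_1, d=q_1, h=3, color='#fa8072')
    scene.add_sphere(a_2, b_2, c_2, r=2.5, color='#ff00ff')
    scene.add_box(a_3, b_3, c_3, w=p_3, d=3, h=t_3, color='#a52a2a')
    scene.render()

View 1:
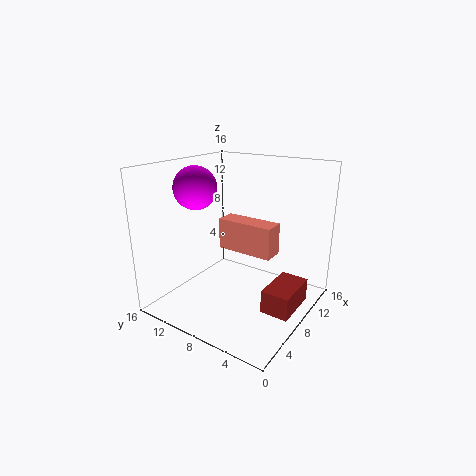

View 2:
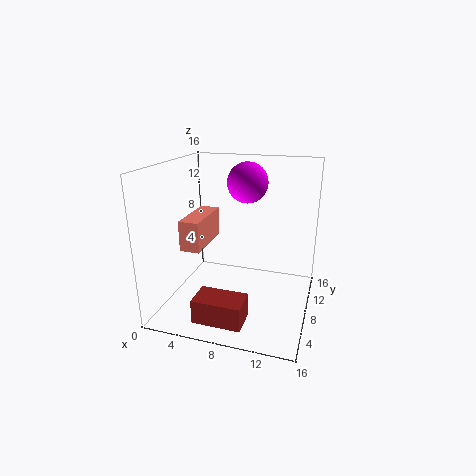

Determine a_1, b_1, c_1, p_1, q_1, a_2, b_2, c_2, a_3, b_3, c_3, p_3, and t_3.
a_1 = 4
b_1 = 2
c_1 = 8.5
p_1 = 2
q_1 = 5.5
a_2 = 7.5
b_2 = 13.5
c_2 = 13
a_3 = 5.5
b_3 = 0.5
c_3 = 1.5
p_3 = 5
t_3 = 2.5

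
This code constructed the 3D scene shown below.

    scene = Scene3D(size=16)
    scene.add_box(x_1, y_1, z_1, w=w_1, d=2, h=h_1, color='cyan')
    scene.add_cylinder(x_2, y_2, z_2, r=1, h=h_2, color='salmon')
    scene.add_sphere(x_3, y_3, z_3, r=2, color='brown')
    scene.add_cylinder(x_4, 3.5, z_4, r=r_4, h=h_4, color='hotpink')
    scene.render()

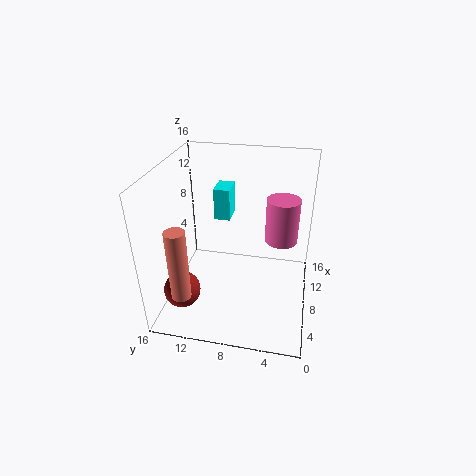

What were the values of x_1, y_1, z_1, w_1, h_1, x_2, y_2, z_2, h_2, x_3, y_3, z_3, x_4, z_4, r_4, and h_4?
x_1 = 12.5, y_1 = 10, z_1 = 7.5, w_1 = 3, h_1 = 4, x_2 = 1.5, y_2 = 12.5, z_2 = 4.5, h_2 = 7.5, x_3 = 4, y_3 = 13.5, z_3 = 3, x_4 = 12.5, z_4 = 5.5, r_4 = 2, h_4 = 5.5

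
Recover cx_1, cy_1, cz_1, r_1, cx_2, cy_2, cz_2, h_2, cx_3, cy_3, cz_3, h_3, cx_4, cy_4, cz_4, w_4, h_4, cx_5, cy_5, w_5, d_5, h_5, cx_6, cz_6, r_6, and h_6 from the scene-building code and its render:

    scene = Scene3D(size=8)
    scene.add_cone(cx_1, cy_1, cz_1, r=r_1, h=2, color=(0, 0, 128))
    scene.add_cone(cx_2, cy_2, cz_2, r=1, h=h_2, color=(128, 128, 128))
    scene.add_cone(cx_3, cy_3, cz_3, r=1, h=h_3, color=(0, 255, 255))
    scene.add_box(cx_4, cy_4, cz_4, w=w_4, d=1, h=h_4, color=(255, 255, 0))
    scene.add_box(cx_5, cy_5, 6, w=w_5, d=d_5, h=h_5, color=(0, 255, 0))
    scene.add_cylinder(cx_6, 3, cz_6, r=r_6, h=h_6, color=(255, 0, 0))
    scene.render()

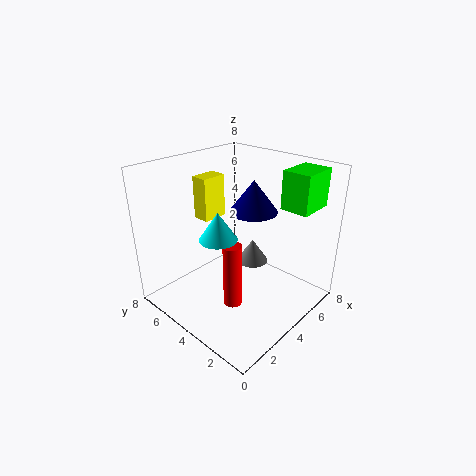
cx_1 = 6.5; cy_1 = 5; cz_1 = 4.5; r_1 = 1.5; cx_2 = 6.5; cy_2 = 5; cz_2 = 1; h_2 = 1.5; cx_3 = 2.5; cy_3 = 4; cz_3 = 4.5; h_3 = 1.5; cx_4 = 3.5; cy_4 = 6; cz_4 = 4.5; w_4 = 1.5; h_4 = 2.5; cx_5 = 5; cy_5 = 0.5; w_5 = 2; d_5 = 1.5; h_5 = 2; cx_6 = 2.5; cz_6 = 1; r_6 = 0.5; h_6 = 3.5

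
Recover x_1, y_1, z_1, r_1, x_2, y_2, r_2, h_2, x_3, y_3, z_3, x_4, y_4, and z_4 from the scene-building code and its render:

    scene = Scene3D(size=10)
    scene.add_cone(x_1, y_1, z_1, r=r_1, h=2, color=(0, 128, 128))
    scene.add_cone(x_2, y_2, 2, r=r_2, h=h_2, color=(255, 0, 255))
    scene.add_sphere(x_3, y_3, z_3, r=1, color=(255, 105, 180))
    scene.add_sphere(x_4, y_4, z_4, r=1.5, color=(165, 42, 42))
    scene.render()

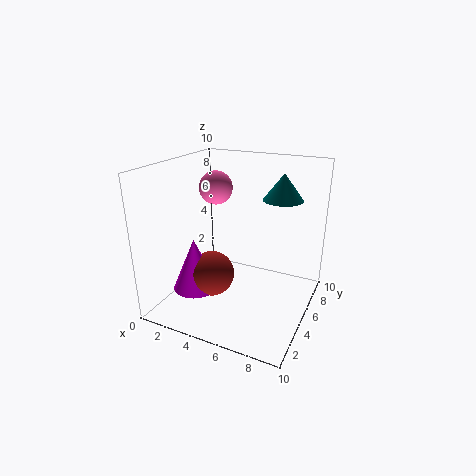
x_1 = 7, y_1 = 8.5, z_1 = 7, r_1 = 1.5, x_2 = 3, y_2 = 2.5, r_2 = 1.5, h_2 = 3.5, x_3 = 4.5, y_3 = 3, z_3 = 9, x_4 = 4, y_4 = 3, z_4 = 3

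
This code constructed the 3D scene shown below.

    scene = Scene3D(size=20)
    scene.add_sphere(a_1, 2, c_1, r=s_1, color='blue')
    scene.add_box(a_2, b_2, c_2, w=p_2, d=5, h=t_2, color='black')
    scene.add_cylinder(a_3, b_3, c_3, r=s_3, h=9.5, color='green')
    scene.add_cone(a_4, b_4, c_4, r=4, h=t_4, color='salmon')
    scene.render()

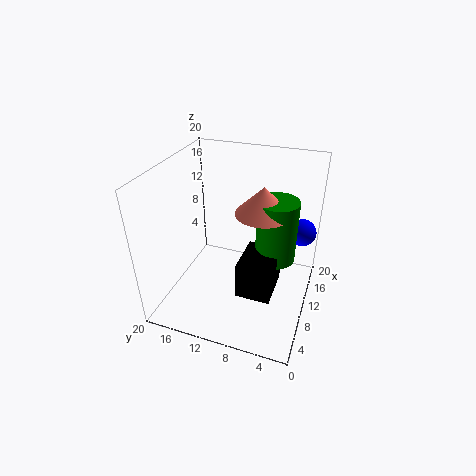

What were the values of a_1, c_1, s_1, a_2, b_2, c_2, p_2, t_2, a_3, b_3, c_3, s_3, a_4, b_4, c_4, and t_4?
a_1 = 16
c_1 = 9
s_1 = 2
a_2 = 7.5
b_2 = 4.5
c_2 = 1.5
p_2 = 6.5
t_2 = 5.5
a_3 = 14
b_3 = 5.5
c_3 = 5
s_3 = 3
a_4 = 13.5
b_4 = 7.5
c_4 = 12.5
t_4 = 4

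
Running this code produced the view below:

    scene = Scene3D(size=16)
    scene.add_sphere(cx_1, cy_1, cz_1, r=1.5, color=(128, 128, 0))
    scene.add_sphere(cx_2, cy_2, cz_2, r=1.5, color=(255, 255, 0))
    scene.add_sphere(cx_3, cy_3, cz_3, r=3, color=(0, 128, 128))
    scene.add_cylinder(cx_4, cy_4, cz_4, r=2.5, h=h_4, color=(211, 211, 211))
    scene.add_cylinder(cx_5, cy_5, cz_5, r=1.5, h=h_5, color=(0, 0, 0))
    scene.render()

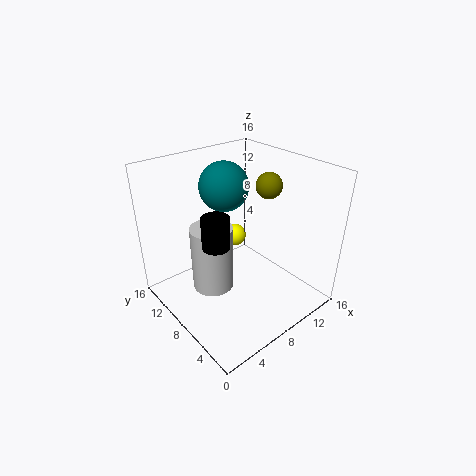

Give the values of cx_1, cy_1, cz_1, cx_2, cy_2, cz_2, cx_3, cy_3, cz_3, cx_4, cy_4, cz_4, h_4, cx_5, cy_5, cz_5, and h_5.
cx_1 = 12.5; cy_1 = 8; cz_1 = 13; cx_2 = 12.5; cy_2 = 14; cz_2 = 4; cx_3 = 10; cy_3 = 13; cz_3 = 12; cx_4 = 6.5; cy_4 = 11; cz_4 = 0.5; h_4 = 8; cx_5 = 5; cy_5 = 8; cz_5 = 8; h_5 = 3.5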